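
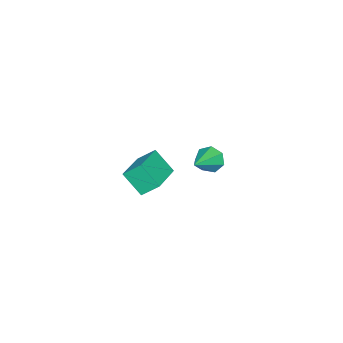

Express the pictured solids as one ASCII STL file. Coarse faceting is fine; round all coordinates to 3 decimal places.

solid 
facet normal -0.914 0.019 -0.405
outer loop
vertex -3.973 -1.782 -1.06
vertex -4.256 -2.203 -0.441
vertex -4.204 -1.409 -0.522
endloop
endfacet
facet normal 0.551 0.778 -0.303
outer loop
vertex -3.973 -1.782 -1.06
vertex -4.204 -1.409 -0.522
vertex -2.584 -2.237 0.301
endloop
endfacet
facet normal -0.914 0.018 -0.406
outer loop
vertex -4.204 -1.409 -0.522
vertex -4.256 -2.203 -0.441
vertex -4.474 -1.633 0.076
endloop
endfacet
facet normal 0.228 0.874 0.430
outer loop
vertex -4.204 -1.409 -0.522
vertex -4.474 -1.633 0.076
vertex -2.584 -2.237 0.301
endloop
endfacet
facet normal -0.914 0.018 -0.406
outer loop
vertex -4.474 -1.633 0.076
vertex -4.256 -2.203 -0.441
vertex -4.58 -2.287 0.285
endloop
endfacet
facet normal -0.015 0.307 0.952
outer loop
vertex -4.474 -1.633 0.076
vertex -4.58 -2.287 0.285
vertex -2.584 -2.237 0.301
endloop
endfacet
facet normal -0.914 0.019 -0.406
outer loop
vertex -4.58 -2.287 0.285
vertex -4.256 -2.203 -0.441
vertex -4.442 -2.877 -0.053
endloop
endfacet
facet normal 0.005 -0.496 0.868
outer loop
vertex -4.58 -2.287 0.285
vertex -4.442 -2.877 -0.053
vertex -2.584 -2.237 0.301
endloop
endfacet
facet normal -0.914 0.019 -0.405
outer loop
vertex -4.442 -2.877 -0.053
vertex -4.256 -2.203 -0.441
vertex -4.164 -2.96 -0.684
endloop
endfacet
facet normal 0.274 -0.930 0.243
outer loop
vertex -4.442 -2.877 -0.053
vertex -4.164 -2.96 -0.684
vertex -2.584 -2.237 0.301
endloop
endfacet
facet normal -0.914 0.019 -0.406
outer loop
vertex -4.164 -2.96 -0.684
vertex -4.256 -2.203 -0.441
vertex -3.955 -2.473 -1.132
endloop
endfacet
facet normal 0.589 -0.669 -0.453
outer loop
vertex -4.164 -2.96 -0.684
vertex -3.955 -2.473 -1.132
vertex -2.584 -2.237 0.301
endloop
endfacet
facet normal -0.914 0.018 -0.405
outer loop
vertex -3.955 -2.473 -1.132
vertex -4.256 -2.203 -0.441
vertex -3.973 -1.782 -1.06
endloop
endfacet
facet normal 0.712 0.091 -0.696
outer loop
vertex -3.955 -2.473 -1.132
vertex -3.973 -1.782 -1.06
vertex -2.584 -2.237 0.301
endloop
endfacet
facet normal -0.966 -0.144 -0.214
outer loop
vertex 1.199 -3.25 3.082
vertex 0.925 -2.468 3.791
vertex 1.285 -2.268 2.032
endloop
endfacet
facet normal 0.252 -0.717 -0.650
outer loop
vertex 3.255 -1.972 2.469
vertex 1.199 -3.25 3.082
vertex 1.285 -2.268 2.032
endloop
endfacet
facet normal -0.966 -0.145 -0.214
outer loop
vertex 1.285 -2.268 2.032
vertex 0.925 -2.468 3.791
vertex 1.01 -1.486 2.741
endloop
endfacet
facet normal 0.059 0.682 -0.729
outer loop
vertex 1.01 -1.486 2.741
vertex 3.255 -1.972 2.469
vertex 1.285 -2.268 2.032
endloop
endfacet
facet normal -0.059 -0.682 0.729
outer loop
vertex 1.199 -3.25 3.082
vertex 2.895 -2.172 4.228
vertex 0.925 -2.468 3.791
endloop
endfacet
facet normal 0.252 -0.717 -0.650
outer loop
vertex 3.17 -2.954 3.519
vertex 1.199 -3.25 3.082
vertex 3.255 -1.972 2.469
endloop
endfacet
facet normal -0.059 -0.682 0.729
outer loop
vertex 3.17 -2.954 3.519
vertex 2.895 -2.172 4.228
vertex 1.199 -3.25 3.082
endloop
endfacet
facet normal -0.252 0.717 0.650
outer loop
vertex 0.925 -2.468 3.791
vertex 2.895 -2.172 4.228
vertex 1.01 -1.486 2.741
endloop
endfacet
facet normal 0.059 0.682 -0.729
outer loop
vertex 2.981 -1.19 3.178
vertex 3.255 -1.972 2.469
vertex 1.01 -1.486 2.741
endloop
endfacet
facet normal -0.252 0.717 0.650
outer loop
vertex 1.01 -1.486 2.741
vertex 2.895 -2.172 4.228
vertex 2.981 -1.19 3.178
endloop
endfacet
facet normal 0.966 0.145 0.214
outer loop
vertex 2.981 -1.19 3.178
vertex 3.17 -2.954 3.519
vertex 3.255 -1.972 2.469
endloop
endfacet
facet normal 0.966 0.145 0.215
outer loop
vertex 2.895 -2.172 4.228
vertex 3.17 -2.954 3.519
vertex 2.981 -1.19 3.178
endloop
endfacet

endsolid


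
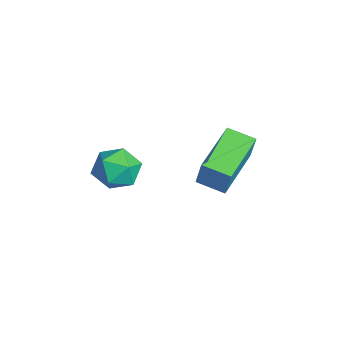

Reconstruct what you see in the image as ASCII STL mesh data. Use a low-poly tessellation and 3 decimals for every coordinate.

solid 
facet normal -0.535 -0.809 0.245
outer loop
vertex -1.554 -1.257 -1.364
vertex -2.967 -0.216 -1.012
vertex -1.864 -1.348 -2.342
endloop
endfacet
facet normal 0.790 -0.581 -0.196
outer loop
vertex -1.373 -0.604 -2.568
vertex -1.554 -1.257 -1.364
vertex -1.864 -1.348 -2.342
endloop
endfacet
facet normal -0.534 -0.809 0.246
outer loop
vertex -1.864 -1.348 -2.342
vertex -2.967 -0.216 -1.012
vertex -3.278 -0.308 -1.99
endloop
endfacet
facet normal -0.302 -0.089 -0.949
outer loop
vertex -3.278 -0.308 -1.99
vertex -1.373 -0.604 -2.568
vertex -1.864 -1.348 -2.342
endloop
endfacet
facet normal 0.302 0.089 0.949
outer loop
vertex -1.554 -1.257 -1.364
vertex -2.476 0.528 -1.238
vertex -2.967 -0.216 -1.012
endloop
endfacet
facet normal 0.790 -0.581 -0.196
outer loop
vertex -1.062 -0.512 -1.59
vertex -1.554 -1.257 -1.364
vertex -1.373 -0.604 -2.568
endloop
endfacet
facet normal 0.302 0.089 0.949
outer loop
vertex -1.062 -0.512 -1.59
vertex -2.476 0.528 -1.238
vertex -1.554 -1.257 -1.364
endloop
endfacet
facet normal -0.790 0.581 0.197
outer loop
vertex -2.967 -0.216 -1.012
vertex -2.476 0.528 -1.238
vertex -3.278 -0.308 -1.99
endloop
endfacet
facet normal -0.302 -0.089 -0.949
outer loop
vertex -2.786 0.437 -2.216
vertex -1.373 -0.604 -2.568
vertex -3.278 -0.308 -1.99
endloop
endfacet
facet normal -0.790 0.581 0.196
outer loop
vertex -3.278 -0.308 -1.99
vertex -2.476 0.528 -1.238
vertex -2.786 0.437 -2.216
endloop
endfacet
facet normal 0.534 0.809 -0.246
outer loop
vertex -2.786 0.437 -2.216
vertex -1.062 -0.512 -1.59
vertex -1.373 -0.604 -2.568
endloop
endfacet
facet normal 0.534 0.809 -0.245
outer loop
vertex -2.476 0.528 -1.238
vertex -1.062 -0.512 -1.59
vertex -2.786 0.437 -2.216
endloop
endfacet
facet normal -0.487 0.838 -0.247
outer loop
vertex -2.951 -3.038 -2.727
vertex -3.42 -3.126 -2.099
vertex -2.749 -2.717 -2.036
endloop
endfacet
facet normal 0.194 0.867 -0.459
outer loop
vertex -2.951 -3.038 -2.727
vertex -2.749 -2.717 -2.036
vertex -2.203 -3.074 -2.479
endloop
endfacet
facet normal 0.312 0.315 -0.896
outer loop
vertex -2.951 -3.038 -2.727
vertex -2.203 -3.074 -2.479
vertex -2.537 -3.704 -2.817
endloop
endfacet
facet normal -0.296 -0.055 -0.954
outer loop
vertex -2.951 -3.038 -2.727
vertex -2.537 -3.704 -2.817
vertex -3.289 -3.736 -2.582
endloop
endfacet
facet normal -0.790 0.268 -0.552
outer loop
vertex -2.951 -3.038 -2.727
vertex -3.289 -3.736 -2.582
vertex -3.42 -3.126 -2.099
endloop
endfacet
facet normal 0.608 0.785 0.117
outer loop
vertex -2.203 -3.074 -2.479
vertex -2.749 -2.717 -2.036
vertex -2.211 -3.184 -1.698
endloop
endfacet
facet normal -0.493 0.739 0.459
outer loop
vertex -2.749 -2.717 -2.036
vertex -3.42 -3.126 -2.099
vertex -2.963 -3.216 -1.463
endloop
endfacet
facet normal -0.983 -0.183 -0.036
outer loop
vertex -3.42 -3.126 -2.099
vertex -3.289 -3.736 -2.582
vertex -3.297 -3.846 -1.801
endloop
endfacet
facet normal -0.184 -0.706 -0.684
outer loop
vertex -3.289 -3.736 -2.582
vertex -2.537 -3.704 -2.817
vertex -2.751 -4.203 -2.244
endloop
endfacet
facet normal 0.800 -0.108 -0.590
outer loop
vertex -2.537 -3.704 -2.817
vertex -2.203 -3.074 -2.479
vertex -2.08 -3.794 -2.181
endloop
endfacet
facet normal 0.296 0.055 0.954
outer loop
vertex -2.549 -3.882 -1.553
vertex -2.211 -3.184 -1.698
vertex -2.963 -3.216 -1.463
endloop
endfacet
facet normal -0.312 -0.315 0.896
outer loop
vertex -2.549 -3.882 -1.553
vertex -2.963 -3.216 -1.463
vertex -3.297 -3.846 -1.801
endloop
endfacet
facet normal -0.194 -0.867 0.459
outer loop
vertex -2.549 -3.882 -1.553
vertex -3.297 -3.846 -1.801
vertex -2.751 -4.203 -2.244
endloop
endfacet
facet normal 0.487 -0.838 0.247
outer loop
vertex -2.549 -3.882 -1.553
vertex -2.751 -4.203 -2.244
vertex -2.08 -3.794 -2.181
endloop
endfacet
facet normal 0.790 -0.268 0.552
outer loop
vertex -2.549 -3.882 -1.553
vertex -2.08 -3.794 -2.181
vertex -2.211 -3.184 -1.698
endloop
endfacet
facet normal 0.184 0.706 0.684
outer loop
vertex -2.963 -3.216 -1.463
vertex -2.211 -3.184 -1.698
vertex -2.749 -2.717 -2.036
endloop
endfacet
facet normal -0.800 0.108 0.590
outer loop
vertex -3.297 -3.846 -1.801
vertex -2.963 -3.216 -1.463
vertex -3.42 -3.126 -2.099
endloop
endfacet
facet normal -0.608 -0.785 -0.117
outer loop
vertex -2.751 -4.203 -2.244
vertex -3.297 -3.846 -1.801
vertex -3.289 -3.736 -2.582
endloop
endfacet
facet normal 0.493 -0.739 -0.459
outer loop
vertex -2.08 -3.794 -2.181
vertex -2.751 -4.203 -2.244
vertex -2.537 -3.704 -2.817
endloop
endfacet
facet normal 0.983 0.183 0.036
outer loop
vertex -2.211 -3.184 -1.698
vertex -2.08 -3.794 -2.181
vertex -2.203 -3.074 -2.479
endloop
endfacet

endsolid


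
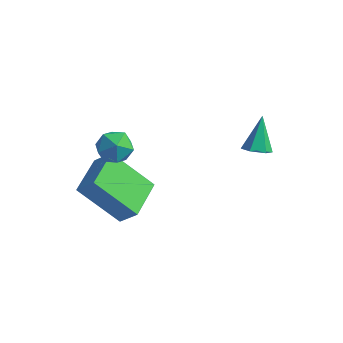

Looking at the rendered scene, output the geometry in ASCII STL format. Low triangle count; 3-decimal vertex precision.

solid 
facet normal -0.895 0.243 0.374
outer loop
vertex -2.838 -3.341 -0.698
vertex -2.56 -3.313 -0.051
vertex -2.572 -2.736 -0.455
endloop
endfacet
facet normal -0.825 0.482 -0.296
outer loop
vertex -2.838 -3.341 -0.698
vertex -2.572 -2.736 -0.455
vertex -2.448 -2.933 -1.12
endloop
endfacet
facet normal -0.693 -0.079 -0.717
outer loop
vertex -2.838 -3.341 -0.698
vertex -2.448 -2.933 -1.12
vertex -2.361 -3.632 -1.127
endloop
endfacet
facet normal -0.682 -0.664 -0.307
outer loop
vertex -2.838 -3.341 -0.698
vertex -2.361 -3.632 -1.127
vertex -2.43 -3.867 -0.466
endloop
endfacet
facet normal -0.806 -0.464 0.367
outer loop
vertex -2.838 -3.341 -0.698
vertex -2.43 -3.867 -0.466
vertex -2.56 -3.313 -0.051
endloop
endfacet
facet normal -0.256 0.913 -0.318
outer loop
vertex -2.448 -2.933 -1.12
vertex -2.572 -2.736 -0.455
vertex -1.93 -2.653 -0.734
endloop
endfacet
facet normal -0.370 0.528 0.765
outer loop
vertex -2.572 -2.736 -0.455
vertex -2.56 -3.313 -0.051
vertex -1.999 -2.888 -0.073
endloop
endfacet
facet normal -0.227 -0.617 0.753
outer loop
vertex -2.56 -3.313 -0.051
vertex -2.43 -3.867 -0.466
vertex -1.912 -3.587 -0.08
endloop
endfacet
facet normal -0.025 -0.941 -0.337
outer loop
vertex -2.43 -3.867 -0.466
vertex -2.361 -3.632 -1.127
vertex -1.788 -3.784 -0.745
endloop
endfacet
facet normal -0.043 0.005 -0.999
outer loop
vertex -2.361 -3.632 -1.127
vertex -2.448 -2.933 -1.12
vertex -1.8 -3.207 -1.149
endloop
endfacet
facet normal 0.682 0.664 0.307
outer loop
vertex -1.522 -3.179 -0.502
vertex -1.93 -2.653 -0.734
vertex -1.999 -2.888 -0.073
endloop
endfacet
facet normal 0.693 0.079 0.717
outer loop
vertex -1.522 -3.179 -0.502
vertex -1.999 -2.888 -0.073
vertex -1.912 -3.587 -0.08
endloop
endfacet
facet normal 0.825 -0.482 0.296
outer loop
vertex -1.522 -3.179 -0.502
vertex -1.912 -3.587 -0.08
vertex -1.788 -3.784 -0.745
endloop
endfacet
facet normal 0.895 -0.243 -0.374
outer loop
vertex -1.522 -3.179 -0.502
vertex -1.788 -3.784 -0.745
vertex -1.8 -3.207 -1.149
endloop
endfacet
facet normal 0.806 0.464 -0.367
outer loop
vertex -1.522 -3.179 -0.502
vertex -1.8 -3.207 -1.149
vertex -1.93 -2.653 -0.734
endloop
endfacet
facet normal 0.025 0.941 0.337
outer loop
vertex -1.999 -2.888 -0.073
vertex -1.93 -2.653 -0.734
vertex -2.572 -2.736 -0.455
endloop
endfacet
facet normal 0.043 -0.005 0.999
outer loop
vertex -1.912 -3.587 -0.08
vertex -1.999 -2.888 -0.073
vertex -2.56 -3.313 -0.051
endloop
endfacet
facet normal 0.256 -0.913 0.318
outer loop
vertex -1.788 -3.784 -0.745
vertex -1.912 -3.587 -0.08
vertex -2.43 -3.867 -0.466
endloop
endfacet
facet normal 0.370 -0.528 -0.765
outer loop
vertex -1.8 -3.207 -1.149
vertex -1.788 -3.784 -0.745
vertex -2.361 -3.632 -1.127
endloop
endfacet
facet normal 0.227 0.617 -0.753
outer loop
vertex -1.93 -2.653 -0.734
vertex -1.8 -3.207 -1.149
vertex -2.448 -2.933 -1.12
endloop
endfacet
facet normal -0.731 -0.144 0.667
outer loop
vertex -2.195 -4.602 -1.263
vertex -2.385 -3.128 -1.153
vertex -2.826 -4.631 -1.96
endloop
endfacet
facet normal 0.128 -0.989 -0.074
outer loop
vertex -1.415 -4.352 -3.247
vertex -2.195 -4.602 -1.263
vertex -2.826 -4.631 -1.96
endloop
endfacet
facet normal -0.731 -0.144 0.667
outer loop
vertex -2.826 -4.631 -1.96
vertex -2.385 -3.128 -1.153
vertex -3.015 -3.157 -1.85
endloop
endfacet
facet normal -0.670 -0.031 -0.741
outer loop
vertex -3.015 -3.157 -1.85
vertex -1.415 -4.352 -3.247
vertex -2.826 -4.631 -1.96
endloop
endfacet
facet normal 0.670 0.031 0.742
outer loop
vertex -2.195 -4.602 -1.263
vertex -0.974 -2.849 -2.44
vertex -2.385 -3.128 -1.153
endloop
endfacet
facet normal 0.128 -0.989 -0.074
outer loop
vertex -0.785 -4.323 -2.55
vertex -2.195 -4.602 -1.263
vertex -1.415 -4.352 -3.247
endloop
endfacet
facet normal 0.671 0.031 0.741
outer loop
vertex -0.785 -4.323 -2.55
vertex -0.974 -2.849 -2.44
vertex -2.195 -4.602 -1.263
endloop
endfacet
facet normal -0.128 0.989 0.074
outer loop
vertex -2.385 -3.128 -1.153
vertex -0.974 -2.849 -2.44
vertex -3.015 -3.157 -1.85
endloop
endfacet
facet normal -0.670 -0.031 -0.741
outer loop
vertex -1.605 -2.878 -3.137
vertex -1.415 -4.352 -3.247
vertex -3.015 -3.157 -1.85
endloop
endfacet
facet normal -0.128 0.989 0.074
outer loop
vertex -3.015 -3.157 -1.85
vertex -0.974 -2.849 -2.44
vertex -1.605 -2.878 -3.137
endloop
endfacet
facet normal 0.731 0.144 -0.667
outer loop
vertex -1.605 -2.878 -3.137
vertex -0.785 -4.323 -2.55
vertex -1.415 -4.352 -3.247
endloop
endfacet
facet normal 0.731 0.144 -0.667
outer loop
vertex -0.974 -2.849 -2.44
vertex -0.785 -4.323 -2.55
vertex -1.605 -2.878 -3.137
endloop
endfacet
facet normal 0.159 -0.607 -0.779
outer loop
vertex 2.294 -1.481 -0.366
vertex 1.884 -1.288 -0.6
vertex 2.342 -1.076 -0.672
endloop
endfacet
facet normal 0.881 0.215 0.422
outer loop
vertex 2.294 -1.481 -0.366
vertex 2.342 -1.076 -0.672
vertex 1.676 -0.492 0.42
endloop
endfacet
facet normal 0.158 -0.606 -0.779
outer loop
vertex 2.342 -1.076 -0.672
vertex 1.884 -1.288 -0.6
vertex 1.933 -0.882 -0.906
endloop
endfacet
facet normal 0.495 0.855 -0.156
outer loop
vertex 2.342 -1.076 -0.672
vertex 1.933 -0.882 -0.906
vertex 1.676 -0.492 0.42
endloop
endfacet
facet normal 0.158 -0.606 -0.779
outer loop
vertex 1.933 -0.882 -0.906
vertex 1.884 -1.288 -0.6
vertex 1.474 -1.094 -0.834
endloop
endfacet
facet normal -0.438 0.836 -0.331
outer loop
vertex 1.933 -0.882 -0.906
vertex 1.474 -1.094 -0.834
vertex 1.676 -0.492 0.42
endloop
endfacet
facet normal 0.157 -0.607 -0.779
outer loop
vertex 1.474 -1.094 -0.834
vertex 1.884 -1.288 -0.6
vertex 1.426 -1.499 -0.528
endloop
endfacet
facet normal -0.982 0.173 0.075
outer loop
vertex 1.474 -1.094 -0.834
vertex 1.426 -1.499 -0.528
vertex 1.676 -0.492 0.42
endloop
endfacet
facet normal 0.157 -0.607 -0.779
outer loop
vertex 1.426 -1.499 -0.528
vertex 1.884 -1.288 -0.6
vertex 1.835 -1.693 -0.294
endloop
endfacet
facet normal -0.596 -0.467 0.653
outer loop
vertex 1.426 -1.499 -0.528
vertex 1.835 -1.693 -0.294
vertex 1.676 -0.492 0.42
endloop
endfacet
facet normal 0.158 -0.607 -0.778
outer loop
vertex 1.835 -1.693 -0.294
vertex 1.884 -1.288 -0.6
vertex 2.294 -1.481 -0.366
endloop
endfacet
facet normal 0.337 -0.448 0.828
outer loop
vertex 1.835 -1.693 -0.294
vertex 2.294 -1.481 -0.366
vertex 1.676 -0.492 0.42
endloop
endfacet

endsolid


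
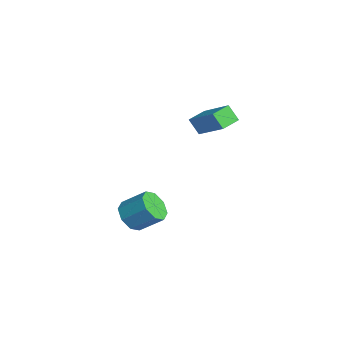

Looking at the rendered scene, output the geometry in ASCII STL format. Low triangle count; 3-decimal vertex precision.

solid 
facet normal -0.413 -0.668 -0.619
outer loop
vertex 3.54 -0.957 -3.255
vertex 2.922 -1.194 -2.587
vertex 2.939 -0.561 -3.281
endloop
endfacet
facet normal 0.365 0.502 -0.784
outer loop
vertex 3.54 -0.957 -3.255
vertex 2.939 -0.561 -3.281
vertex 4.176 0.072 -2.301
endloop
endfacet
facet normal 0.364 0.502 -0.784
outer loop
vertex 4.176 0.072 -2.301
vertex 2.939 -0.561 -3.281
vertex 3.575 0.467 -2.327
endloop
endfacet
facet normal 0.412 0.668 0.619
outer loop
vertex 4.176 0.072 -2.301
vertex 3.575 0.467 -2.327
vertex 3.558 -0.166 -1.633
endloop
endfacet
facet normal -0.413 -0.668 -0.619
outer loop
vertex 2.939 -0.561 -3.281
vertex 2.922 -1.194 -2.587
vertex 2.329 -0.536 -2.901
endloop
endfacet
facet normal -0.331 0.744 -0.581
outer loop
vertex 2.939 -0.561 -3.281
vertex 2.329 -0.536 -2.901
vertex 3.575 0.467 -2.327
endloop
endfacet
facet normal -0.331 0.744 -0.581
outer loop
vertex 3.575 0.467 -2.327
vertex 2.329 -0.536 -2.901
vertex 2.965 0.492 -1.947
endloop
endfacet
facet normal 0.413 0.668 0.619
outer loop
vertex 3.575 0.467 -2.327
vertex 2.965 0.492 -1.947
vertex 3.558 -0.166 -1.633
endloop
endfacet
facet normal -0.413 -0.668 -0.620
outer loop
vertex 2.329 -0.536 -2.901
vertex 2.922 -1.194 -2.587
vertex 2.066 -0.897 -2.337
endloop
endfacet
facet normal -0.834 0.550 -0.037
outer loop
vertex 2.329 -0.536 -2.901
vertex 2.066 -0.897 -2.337
vertex 2.965 0.492 -1.947
endloop
endfacet
facet normal -0.834 0.550 -0.038
outer loop
vertex 2.965 0.492 -1.947
vertex 2.066 -0.897 -2.337
vertex 2.702 0.132 -1.383
endloop
endfacet
facet normal 0.413 0.668 0.619
outer loop
vertex 2.965 0.492 -1.947
vertex 2.702 0.132 -1.383
vertex 3.558 -0.166 -1.633
endloop
endfacet
facet normal -0.413 -0.668 -0.620
outer loop
vertex 2.066 -0.897 -2.337
vertex 2.922 -1.194 -2.587
vertex 2.304 -1.432 -1.919
endloop
endfacet
facet normal -0.849 0.035 0.528
outer loop
vertex 2.066 -0.897 -2.337
vertex 2.304 -1.432 -1.919
vertex 2.702 0.132 -1.383
endloop
endfacet
facet normal -0.849 0.035 0.528
outer loop
vertex 2.702 0.132 -1.383
vertex 2.304 -1.432 -1.919
vertex 2.94 -0.403 -0.965
endloop
endfacet
facet normal 0.413 0.668 0.619
outer loop
vertex 2.702 0.132 -1.383
vertex 2.94 -0.403 -0.965
vertex 3.558 -0.166 -1.633
endloop
endfacet
facet normal -0.412 -0.668 -0.619
outer loop
vertex 2.304 -1.432 -1.919
vertex 2.922 -1.194 -2.587
vertex 2.905 -1.827 -1.893
endloop
endfacet
facet normal -0.364 -0.502 0.784
outer loop
vertex 2.304 -1.432 -1.919
vertex 2.905 -1.827 -1.893
vertex 2.94 -0.403 -0.965
endloop
endfacet
facet normal -0.365 -0.502 0.784
outer loop
vertex 2.94 -0.403 -0.965
vertex 2.905 -1.827 -1.893
vertex 3.541 -0.799 -0.939
endloop
endfacet
facet normal 0.413 0.668 0.619
outer loop
vertex 2.94 -0.403 -0.965
vertex 3.541 -0.799 -0.939
vertex 3.558 -0.166 -1.633
endloop
endfacet
facet normal -0.413 -0.668 -0.619
outer loop
vertex 2.905 -1.827 -1.893
vertex 2.922 -1.194 -2.587
vertex 3.515 -1.852 -2.273
endloop
endfacet
facet normal 0.331 -0.744 0.581
outer loop
vertex 2.905 -1.827 -1.893
vertex 3.515 -1.852 -2.273
vertex 3.541 -0.799 -0.939
endloop
endfacet
facet normal 0.331 -0.744 0.581
outer loop
vertex 3.541 -0.799 -0.939
vertex 3.515 -1.852 -2.273
vertex 4.151 -0.824 -1.319
endloop
endfacet
facet normal 0.413 0.668 0.619
outer loop
vertex 3.541 -0.799 -0.939
vertex 4.151 -0.824 -1.319
vertex 3.558 -0.166 -1.633
endloop
endfacet
facet normal -0.413 -0.668 -0.619
outer loop
vertex 3.515 -1.852 -2.273
vertex 2.922 -1.194 -2.587
vertex 3.778 -1.492 -2.837
endloop
endfacet
facet normal 0.834 -0.551 0.037
outer loop
vertex 3.515 -1.852 -2.273
vertex 3.778 -1.492 -2.837
vertex 4.151 -0.824 -1.319
endloop
endfacet
facet normal 0.834 -0.550 0.037
outer loop
vertex 4.151 -0.824 -1.319
vertex 3.778 -1.492 -2.837
vertex 4.414 -0.463 -1.883
endloop
endfacet
facet normal 0.413 0.668 0.620
outer loop
vertex 4.151 -0.824 -1.319
vertex 4.414 -0.463 -1.883
vertex 3.558 -0.166 -1.633
endloop
endfacet
facet normal -0.413 -0.668 -0.619
outer loop
vertex 3.778 -1.492 -2.837
vertex 2.922 -1.194 -2.587
vertex 3.54 -0.957 -3.255
endloop
endfacet
facet normal 0.849 -0.035 -0.528
outer loop
vertex 3.778 -1.492 -2.837
vertex 3.54 -0.957 -3.255
vertex 4.414 -0.463 -1.883
endloop
endfacet
facet normal 0.849 -0.035 -0.528
outer loop
vertex 4.414 -0.463 -1.883
vertex 3.54 -0.957 -3.255
vertex 4.176 0.072 -2.301
endloop
endfacet
facet normal 0.413 0.668 0.620
outer loop
vertex 4.414 -0.463 -1.883
vertex 4.176 0.072 -2.301
vertex 3.558 -0.166 -1.633
endloop
endfacet
facet normal -0.769 -0.268 -0.580
outer loop
vertex 2.482 1.957 3.353
vertex 2.041 2.922 3.492
vertex 2.97 2.297 2.549
endloop
endfacet
facet normal 0.413 -0.902 -0.131
outer loop
vertex 4.639 2.878 3.808
vertex 2.482 1.957 3.353
vertex 2.97 2.297 2.549
endloop
endfacet
facet normal -0.769 -0.268 -0.580
outer loop
vertex 2.97 2.297 2.549
vertex 2.041 2.922 3.492
vertex 2.529 3.262 2.688
endloop
endfacet
facet normal 0.488 0.339 -0.804
outer loop
vertex 2.529 3.262 2.688
vertex 4.639 2.878 3.808
vertex 2.97 2.297 2.549
endloop
endfacet
facet normal -0.488 -0.339 0.804
outer loop
vertex 2.482 1.957 3.353
vertex 3.71 3.503 4.751
vertex 2.041 2.922 3.492
endloop
endfacet
facet normal 0.413 -0.902 -0.131
outer loop
vertex 4.151 2.538 4.612
vertex 2.482 1.957 3.353
vertex 4.639 2.878 3.808
endloop
endfacet
facet normal -0.488 -0.339 0.804
outer loop
vertex 4.151 2.538 4.612
vertex 3.71 3.503 4.751
vertex 2.482 1.957 3.353
endloop
endfacet
facet normal -0.413 0.902 0.131
outer loop
vertex 2.041 2.922 3.492
vertex 3.71 3.503 4.751
vertex 2.529 3.262 2.688
endloop
endfacet
facet normal 0.488 0.339 -0.804
outer loop
vertex 4.198 3.843 3.947
vertex 4.639 2.878 3.808
vertex 2.529 3.262 2.688
endloop
endfacet
facet normal -0.413 0.902 0.131
outer loop
vertex 2.529 3.262 2.688
vertex 3.71 3.503 4.751
vertex 4.198 3.843 3.947
endloop
endfacet
facet normal 0.769 0.268 0.580
outer loop
vertex 4.198 3.843 3.947
vertex 4.151 2.538 4.612
vertex 4.639 2.878 3.808
endloop
endfacet
facet normal 0.769 0.268 0.580
outer loop
vertex 3.71 3.503 4.751
vertex 4.151 2.538 4.612
vertex 4.198 3.843 3.947
endloop
endfacet

endsolid


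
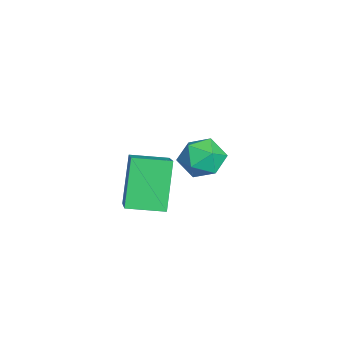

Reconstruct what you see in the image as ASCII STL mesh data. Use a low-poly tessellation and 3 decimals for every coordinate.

solid 
facet normal -0.562 0.741 0.367
outer loop
vertex -2.507 4.325 -3.454
vertex -3.2 3.873 -3.603
vertex -2.805 3.806 -2.863
endloop
endfacet
facet normal 0.080 0.729 0.680
outer loop
vertex -2.507 4.325 -3.454
vertex -2.805 3.806 -2.863
vertex -1.977 3.849 -3.006
endloop
endfacet
facet normal 0.574 0.801 0.172
outer loop
vertex -2.507 4.325 -3.454
vertex -1.977 3.849 -3.006
vertex -1.861 3.943 -3.833
endloop
endfacet
facet normal 0.239 0.857 -0.456
outer loop
vertex -2.507 4.325 -3.454
vertex -1.861 3.943 -3.833
vertex -2.616 3.957 -4.202
endloop
endfacet
facet normal -0.463 0.820 -0.336
outer loop
vertex -2.507 4.325 -3.454
vertex -2.616 3.957 -4.202
vertex -3.2 3.873 -3.603
endloop
endfacet
facet normal 0.165 0.087 0.982
outer loop
vertex -1.977 3.849 -3.006
vertex -2.805 3.806 -2.863
vertex -2.344 3.103 -2.878
endloop
endfacet
facet normal -0.873 0.107 0.476
outer loop
vertex -2.805 3.806 -2.863
vertex -3.2 3.873 -3.603
vertex -3.099 3.117 -3.247
endloop
endfacet
facet normal -0.712 0.237 -0.661
outer loop
vertex -3.2 3.873 -3.603
vertex -2.616 3.957 -4.202
vertex -2.983 3.211 -4.074
endloop
endfacet
facet normal 0.424 0.296 -0.856
outer loop
vertex -2.616 3.957 -4.202
vertex -1.861 3.943 -3.833
vertex -2.155 3.254 -4.217
endloop
endfacet
facet normal 0.966 0.204 0.159
outer loop
vertex -1.861 3.943 -3.833
vertex -1.977 3.849 -3.006
vertex -1.76 3.187 -3.477
endloop
endfacet
facet normal -0.239 -0.857 0.456
outer loop
vertex -2.453 2.735 -3.626
vertex -2.344 3.103 -2.878
vertex -3.099 3.117 -3.247
endloop
endfacet
facet normal -0.574 -0.801 -0.172
outer loop
vertex -2.453 2.735 -3.626
vertex -3.099 3.117 -3.247
vertex -2.983 3.211 -4.074
endloop
endfacet
facet normal -0.080 -0.729 -0.680
outer loop
vertex -2.453 2.735 -3.626
vertex -2.983 3.211 -4.074
vertex -2.155 3.254 -4.217
endloop
endfacet
facet normal 0.562 -0.741 -0.367
outer loop
vertex -2.453 2.735 -3.626
vertex -2.155 3.254 -4.217
vertex -1.76 3.187 -3.477
endloop
endfacet
facet normal 0.463 -0.820 0.336
outer loop
vertex -2.453 2.735 -3.626
vertex -1.76 3.187 -3.477
vertex -2.344 3.103 -2.878
endloop
endfacet
facet normal -0.424 -0.296 0.856
outer loop
vertex -3.099 3.117 -3.247
vertex -2.344 3.103 -2.878
vertex -2.805 3.806 -2.863
endloop
endfacet
facet normal -0.966 -0.204 -0.159
outer loop
vertex -2.983 3.211 -4.074
vertex -3.099 3.117 -3.247
vertex -3.2 3.873 -3.603
endloop
endfacet
facet normal -0.165 -0.087 -0.982
outer loop
vertex -2.155 3.254 -4.217
vertex -2.983 3.211 -4.074
vertex -2.616 3.957 -4.202
endloop
endfacet
facet normal 0.873 -0.107 -0.476
outer loop
vertex -1.76 3.187 -3.477
vertex -2.155 3.254 -4.217
vertex -1.861 3.943 -3.833
endloop
endfacet
facet normal 0.712 -0.237 0.661
outer loop
vertex -2.344 3.103 -2.878
vertex -1.76 3.187 -3.477
vertex -1.977 3.849 -3.006
endloop
endfacet
facet normal -0.513 0.101 0.852
outer loop
vertex 0.885 1.436 -1.28
vertex 0.887 2.647 -1.423
vertex -0.857 1.316 -2.315
endloop
endfacet
facet normal -0.001 -0.993 0.117
outer loop
vertex 0.073 1.133 -3.857
vertex 0.885 1.436 -1.28
vertex -0.857 1.316 -2.315
endloop
endfacet
facet normal -0.513 0.101 0.852
outer loop
vertex -0.857 1.316 -2.315
vertex 0.887 2.647 -1.423
vertex -0.855 2.528 -2.458
endloop
endfacet
facet normal -0.858 -0.059 -0.510
outer loop
vertex -0.855 2.528 -2.458
vertex 0.073 1.133 -3.857
vertex -0.857 1.316 -2.315
endloop
endfacet
facet normal 0.858 0.059 0.510
outer loop
vertex 0.885 1.436 -1.28
vertex 1.817 2.464 -2.965
vertex 0.887 2.647 -1.423
endloop
endfacet
facet normal -0.002 -0.993 0.117
outer loop
vertex 1.815 1.252 -2.822
vertex 0.885 1.436 -1.28
vertex 0.073 1.133 -3.857
endloop
endfacet
facet normal 0.858 0.059 0.510
outer loop
vertex 1.815 1.252 -2.822
vertex 1.817 2.464 -2.965
vertex 0.885 1.436 -1.28
endloop
endfacet
facet normal 0.002 0.993 -0.117
outer loop
vertex 0.887 2.647 -1.423
vertex 1.817 2.464 -2.965
vertex -0.855 2.528 -2.458
endloop
endfacet
facet normal -0.858 -0.059 -0.510
outer loop
vertex 0.075 2.344 -4.0
vertex 0.073 1.133 -3.857
vertex -0.855 2.528 -2.458
endloop
endfacet
facet normal 0.001 0.993 -0.118
outer loop
vertex -0.855 2.528 -2.458
vertex 1.817 2.464 -2.965
vertex 0.075 2.344 -4.0
endloop
endfacet
facet normal 0.513 -0.101 -0.852
outer loop
vertex 0.075 2.344 -4.0
vertex 1.815 1.252 -2.822
vertex 0.073 1.133 -3.857
endloop
endfacet
facet normal 0.513 -0.101 -0.852
outer loop
vertex 1.817 2.464 -2.965
vertex 1.815 1.252 -2.822
vertex 0.075 2.344 -4.0
endloop
endfacet

endsolid


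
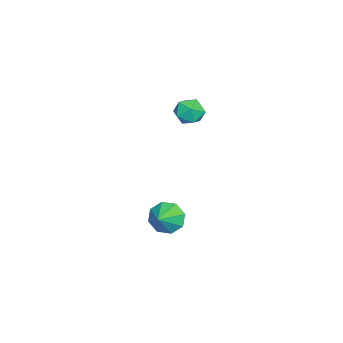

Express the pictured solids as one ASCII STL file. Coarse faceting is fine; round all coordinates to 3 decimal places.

solid 
facet normal -0.879 0.086 -0.470
outer loop
vertex 1.216 1.358 -3.52
vertex 0.821 1.724 -2.714
vertex 1.271 2.098 -3.487
endloop
endfacet
facet normal 0.895 -0.047 -0.443
outer loop
vertex 1.216 1.358 -3.52
vertex 1.271 2.098 -3.487
vertex 1.919 1.616 -2.126
endloop
endfacet
facet normal -0.879 0.086 -0.470
outer loop
vertex 1.271 2.098 -3.487
vertex 0.821 1.724 -2.714
vertex 1.062 2.618 -3.001
endloop
endfacet
facet normal 0.825 0.525 -0.207
outer loop
vertex 1.271 2.098 -3.487
vertex 1.062 2.618 -3.001
vertex 1.919 1.616 -2.126
endloop
endfacet
facet normal -0.879 0.086 -0.469
outer loop
vertex 1.062 2.618 -3.001
vertex 0.821 1.724 -2.714
vertex 0.712 2.615 -2.346
endloop
endfacet
facet normal 0.572 0.760 0.309
outer loop
vertex 1.062 2.618 -3.001
vertex 0.712 2.615 -2.346
vertex 1.919 1.616 -2.126
endloop
endfacet
facet normal -0.879 0.086 -0.469
outer loop
vertex 0.712 2.615 -2.346
vertex 0.821 1.724 -2.714
vertex 0.426 2.09 -1.907
endloop
endfacet
facet normal 0.283 0.520 0.806
outer loop
vertex 0.712 2.615 -2.346
vertex 0.426 2.09 -1.907
vertex 1.919 1.616 -2.126
endloop
endfacet
facet normal -0.879 0.086 -0.469
outer loop
vertex 0.426 2.09 -1.907
vertex 0.821 1.724 -2.714
vertex 0.371 1.35 -1.94
endloop
endfacet
facet normal 0.128 -0.054 0.990
outer loop
vertex 0.426 2.09 -1.907
vertex 0.371 1.35 -1.94
vertex 1.919 1.616 -2.126
endloop
endfacet
facet normal -0.879 0.087 -0.469
outer loop
vertex 0.371 1.35 -1.94
vertex 0.821 1.724 -2.714
vertex 0.579 0.829 -2.426
endloop
endfacet
facet normal 0.198 -0.625 0.755
outer loop
vertex 0.371 1.35 -1.94
vertex 0.579 0.829 -2.426
vertex 1.919 1.616 -2.126
endloop
endfacet
facet normal -0.878 0.086 -0.470
outer loop
vertex 0.579 0.829 -2.426
vertex 0.821 1.724 -2.714
vertex 0.93 0.833 -3.081
endloop
endfacet
facet normal 0.452 -0.860 0.237
outer loop
vertex 0.579 0.829 -2.426
vertex 0.93 0.833 -3.081
vertex 1.919 1.616 -2.126
endloop
endfacet
facet normal -0.879 0.086 -0.470
outer loop
vertex 0.93 0.833 -3.081
vertex 0.821 1.724 -2.714
vertex 1.216 1.358 -3.52
endloop
endfacet
facet normal 0.741 -0.620 -0.259
outer loop
vertex 0.93 0.833 -3.081
vertex 1.216 1.358 -3.52
vertex 1.919 1.616 -2.126
endloop
endfacet
facet normal 0.230 0.025 0.973
outer loop
vertex -1.317 2.61 4.524
vertex -0.909 1.843 4.447
vertex -0.468 2.586 4.324
endloop
endfacet
facet normal 0.186 0.684 0.705
outer loop
vertex -1.317 2.61 4.524
vertex -0.468 2.586 4.324
vertex -0.996 3.149 3.917
endloop
endfacet
facet normal -0.469 0.769 0.435
outer loop
vertex -1.317 2.61 4.524
vertex -0.996 3.149 3.917
vertex -1.764 2.754 3.788
endloop
endfacet
facet normal -0.829 0.162 0.535
outer loop
vertex -1.317 2.61 4.524
vertex -1.764 2.754 3.788
vertex -1.71 1.947 4.116
endloop
endfacet
facet normal -0.397 -0.298 0.868
outer loop
vertex -1.317 2.61 4.524
vertex -1.71 1.947 4.116
vertex -0.909 1.843 4.447
endloop
endfacet
facet normal 0.655 0.736 0.168
outer loop
vertex -0.996 3.149 3.917
vertex -0.468 2.586 4.324
vertex -0.39 2.713 3.464
endloop
endfacet
facet normal 0.726 -0.331 0.603
outer loop
vertex -0.468 2.586 4.324
vertex -0.909 1.843 4.447
vertex -0.336 1.906 3.792
endloop
endfacet
facet normal -0.290 -0.853 0.433
outer loop
vertex -0.909 1.843 4.447
vertex -1.71 1.947 4.116
vertex -1.104 1.511 3.663
endloop
endfacet
facet normal -0.988 -0.109 -0.106
outer loop
vertex -1.71 1.947 4.116
vertex -1.764 2.754 3.788
vertex -1.632 2.074 3.256
endloop
endfacet
facet normal -0.404 0.874 -0.270
outer loop
vertex -1.764 2.754 3.788
vertex -0.996 3.149 3.917
vertex -1.191 2.817 3.133
endloop
endfacet
facet normal 0.829 -0.162 -0.535
outer loop
vertex -0.783 2.05 3.056
vertex -0.39 2.713 3.464
vertex -0.336 1.906 3.792
endloop
endfacet
facet normal 0.469 -0.769 -0.435
outer loop
vertex -0.783 2.05 3.056
vertex -0.336 1.906 3.792
vertex -1.104 1.511 3.663
endloop
endfacet
facet normal -0.186 -0.684 -0.705
outer loop
vertex -0.783 2.05 3.056
vertex -1.104 1.511 3.663
vertex -1.632 2.074 3.256
endloop
endfacet
facet normal -0.230 -0.025 -0.973
outer loop
vertex -0.783 2.05 3.056
vertex -1.632 2.074 3.256
vertex -1.191 2.817 3.133
endloop
endfacet
facet normal 0.397 0.298 -0.868
outer loop
vertex -0.783 2.05 3.056
vertex -1.191 2.817 3.133
vertex -0.39 2.713 3.464
endloop
endfacet
facet normal 0.988 0.109 0.106
outer loop
vertex -0.336 1.906 3.792
vertex -0.39 2.713 3.464
vertex -0.468 2.586 4.324
endloop
endfacet
facet normal 0.404 -0.874 0.270
outer loop
vertex -1.104 1.511 3.663
vertex -0.336 1.906 3.792
vertex -0.909 1.843 4.447
endloop
endfacet
facet normal -0.655 -0.736 -0.168
outer loop
vertex -1.632 2.074 3.256
vertex -1.104 1.511 3.663
vertex -1.71 1.947 4.116
endloop
endfacet
facet normal -0.726 0.331 -0.603
outer loop
vertex -1.191 2.817 3.133
vertex -1.632 2.074 3.256
vertex -1.764 2.754 3.788
endloop
endfacet
facet normal 0.290 0.853 -0.433
outer loop
vertex -0.39 2.713 3.464
vertex -1.191 2.817 3.133
vertex -0.996 3.149 3.917
endloop
endfacet

endsolid


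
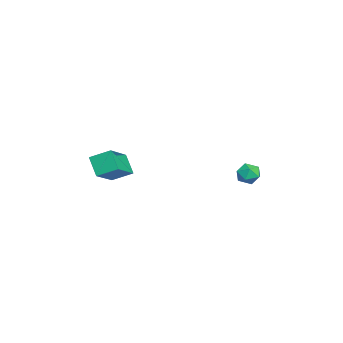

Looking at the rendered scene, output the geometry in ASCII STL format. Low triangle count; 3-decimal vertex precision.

solid 
facet normal 0.044 0.246 0.968
outer loop
vertex -0.82 3.857 2.426
vertex -0.946 3.124 2.618
vertex -0.228 3.378 2.521
endloop
endfacet
facet normal 0.456 0.678 0.577
outer loop
vertex -0.82 3.857 2.426
vertex -0.228 3.378 2.521
vertex -0.229 3.876 1.937
endloop
endfacet
facet normal 0.042 0.995 0.089
outer loop
vertex -0.82 3.857 2.426
vertex -0.229 3.876 1.937
vertex -0.948 3.93 1.673
endloop
endfacet
facet normal -0.626 0.759 0.180
outer loop
vertex -0.82 3.857 2.426
vertex -0.948 3.93 1.673
vertex -1.391 3.465 2.094
endloop
endfacet
facet normal -0.624 0.297 0.723
outer loop
vertex -0.82 3.857 2.426
vertex -1.391 3.465 2.094
vertex -0.946 3.124 2.618
endloop
endfacet
facet normal 0.933 0.275 0.233
outer loop
vertex -0.229 3.876 1.937
vertex -0.228 3.378 2.521
vertex 0.011 3.155 1.826
endloop
endfacet
facet normal 0.267 -0.424 0.866
outer loop
vertex -0.228 3.378 2.521
vertex -0.946 3.124 2.618
vertex -0.432 2.69 2.247
endloop
endfacet
facet normal -0.814 -0.343 0.468
outer loop
vertex -0.946 3.124 2.618
vertex -1.391 3.465 2.094
vertex -1.151 2.744 1.983
endloop
endfacet
facet normal -0.816 0.406 -0.411
outer loop
vertex -1.391 3.465 2.094
vertex -0.948 3.93 1.673
vertex -1.152 3.242 1.399
endloop
endfacet
facet normal 0.264 0.788 -0.557
outer loop
vertex -0.948 3.93 1.673
vertex -0.229 3.876 1.937
vertex -0.434 3.496 1.302
endloop
endfacet
facet normal 0.626 -0.759 -0.180
outer loop
vertex -0.56 2.763 1.494
vertex 0.011 3.155 1.826
vertex -0.432 2.69 2.247
endloop
endfacet
facet normal -0.042 -0.995 -0.089
outer loop
vertex -0.56 2.763 1.494
vertex -0.432 2.69 2.247
vertex -1.151 2.744 1.983
endloop
endfacet
facet normal -0.456 -0.678 -0.577
outer loop
vertex -0.56 2.763 1.494
vertex -1.151 2.744 1.983
vertex -1.152 3.242 1.399
endloop
endfacet
facet normal -0.044 -0.246 -0.968
outer loop
vertex -0.56 2.763 1.494
vertex -1.152 3.242 1.399
vertex -0.434 3.496 1.302
endloop
endfacet
facet normal 0.624 -0.297 -0.723
outer loop
vertex -0.56 2.763 1.494
vertex -0.434 3.496 1.302
vertex 0.011 3.155 1.826
endloop
endfacet
facet normal 0.816 -0.406 0.411
outer loop
vertex -0.432 2.69 2.247
vertex 0.011 3.155 1.826
vertex -0.228 3.378 2.521
endloop
endfacet
facet normal -0.264 -0.788 0.557
outer loop
vertex -1.151 2.744 1.983
vertex -0.432 2.69 2.247
vertex -0.946 3.124 2.618
endloop
endfacet
facet normal -0.933 -0.275 -0.233
outer loop
vertex -1.152 3.242 1.399
vertex -1.151 2.744 1.983
vertex -1.391 3.465 2.094
endloop
endfacet
facet normal -0.267 0.424 -0.866
outer loop
vertex -0.434 3.496 1.302
vertex -1.152 3.242 1.399
vertex -0.948 3.93 1.673
endloop
endfacet
facet normal 0.814 0.343 -0.468
outer loop
vertex 0.011 3.155 1.826
vertex -0.434 3.496 1.302
vertex -0.229 3.876 1.937
endloop
endfacet
facet normal -0.570 -0.332 0.752
outer loop
vertex 2.865 -3.702 5.033
vertex 1.111 -3.07 3.982
vertex 2.791 -4.831 4.478
endloop
endfacet
facet normal 0.820 -0.295 0.491
outer loop
vertex 3.549 -4.39 3.478
vertex 2.865 -3.702 5.033
vertex 2.791 -4.831 4.478
endloop
endfacet
facet normal -0.570 -0.332 0.752
outer loop
vertex 2.791 -4.831 4.478
vertex 1.111 -3.07 3.982
vertex 1.037 -4.199 3.428
endloop
endfacet
facet normal -0.059 -0.896 -0.440
outer loop
vertex 1.037 -4.199 3.428
vertex 3.549 -4.39 3.478
vertex 2.791 -4.831 4.478
endloop
endfacet
facet normal 0.059 0.896 0.440
outer loop
vertex 2.865 -3.702 5.033
vertex 1.869 -2.629 2.982
vertex 1.111 -3.07 3.982
endloop
endfacet
facet normal 0.820 -0.295 0.491
outer loop
vertex 3.623 -3.261 4.032
vertex 2.865 -3.702 5.033
vertex 3.549 -4.39 3.478
endloop
endfacet
facet normal 0.060 0.896 0.440
outer loop
vertex 3.623 -3.261 4.032
vertex 1.869 -2.629 2.982
vertex 2.865 -3.702 5.033
endloop
endfacet
facet normal -0.820 0.295 -0.491
outer loop
vertex 1.111 -3.07 3.982
vertex 1.869 -2.629 2.982
vertex 1.037 -4.199 3.428
endloop
endfacet
facet normal -0.059 -0.896 -0.440
outer loop
vertex 1.795 -3.758 2.427
vertex 3.549 -4.39 3.478
vertex 1.037 -4.199 3.428
endloop
endfacet
facet normal -0.820 0.295 -0.491
outer loop
vertex 1.037 -4.199 3.428
vertex 1.869 -2.629 2.982
vertex 1.795 -3.758 2.427
endloop
endfacet
facet normal 0.570 0.332 -0.752
outer loop
vertex 1.795 -3.758 2.427
vertex 3.623 -3.261 4.032
vertex 3.549 -4.39 3.478
endloop
endfacet
facet normal 0.570 0.332 -0.752
outer loop
vertex 1.869 -2.629 2.982
vertex 3.623 -3.261 4.032
vertex 1.795 -3.758 2.427
endloop
endfacet

endsolid


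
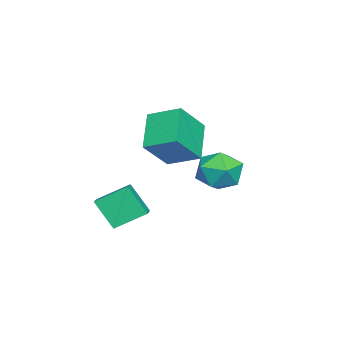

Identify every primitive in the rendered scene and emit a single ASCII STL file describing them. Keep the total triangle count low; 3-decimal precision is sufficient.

solid 
facet normal -0.989 0.077 -0.125
outer loop
vertex -1.628 0.027 -2.907
vertex -1.717 -1.008 -2.844
vertex -1.78 -0.427 -1.983
endloop
endfacet
facet normal -0.728 0.655 0.202
outer loop
vertex -1.628 0.027 -2.907
vertex -1.78 -0.427 -1.983
vertex -1.1 0.356 -2.072
endloop
endfacet
facet normal -0.235 0.946 -0.224
outer loop
vertex -1.628 0.027 -2.907
vertex -1.1 0.356 -2.072
vertex -0.617 0.259 -2.989
endloop
endfacet
facet normal -0.192 0.548 -0.815
outer loop
vertex -1.628 0.027 -2.907
vertex -0.617 0.259 -2.989
vertex -0.998 -0.584 -3.466
endloop
endfacet
facet normal -0.658 0.011 -0.753
outer loop
vertex -1.628 0.027 -2.907
vertex -0.998 -0.584 -3.466
vertex -1.717 -1.008 -2.844
endloop
endfacet
facet normal -0.403 0.441 0.802
outer loop
vertex -1.1 0.356 -2.072
vertex -1.78 -0.427 -1.983
vertex -0.862 -0.476 -1.494
endloop
endfacet
facet normal -0.826 -0.494 0.273
outer loop
vertex -1.78 -0.427 -1.983
vertex -1.717 -1.008 -2.844
vertex -1.243 -1.319 -1.971
endloop
endfacet
facet normal -0.290 -0.601 -0.745
outer loop
vertex -1.717 -1.008 -2.844
vertex -0.998 -0.584 -3.466
vertex -0.76 -1.416 -2.888
endloop
endfacet
facet normal 0.464 0.268 -0.844
outer loop
vertex -0.998 -0.584 -3.466
vertex -0.617 0.259 -2.989
vertex -0.08 -0.633 -2.977
endloop
endfacet
facet normal 0.394 0.912 0.111
outer loop
vertex -0.617 0.259 -2.989
vertex -1.1 0.356 -2.072
vertex -0.143 -0.052 -2.116
endloop
endfacet
facet normal 0.192 -0.548 0.815
outer loop
vertex -0.232 -1.087 -2.053
vertex -0.862 -0.476 -1.494
vertex -1.243 -1.319 -1.971
endloop
endfacet
facet normal 0.235 -0.946 0.224
outer loop
vertex -0.232 -1.087 -2.053
vertex -1.243 -1.319 -1.971
vertex -0.76 -1.416 -2.888
endloop
endfacet
facet normal 0.728 -0.655 -0.202
outer loop
vertex -0.232 -1.087 -2.053
vertex -0.76 -1.416 -2.888
vertex -0.08 -0.633 -2.977
endloop
endfacet
facet normal 0.989 -0.077 0.125
outer loop
vertex -0.232 -1.087 -2.053
vertex -0.08 -0.633 -2.977
vertex -0.143 -0.052 -2.116
endloop
endfacet
facet normal 0.658 -0.011 0.753
outer loop
vertex -0.232 -1.087 -2.053
vertex -0.143 -0.052 -2.116
vertex -0.862 -0.476 -1.494
endloop
endfacet
facet normal -0.464 -0.268 0.844
outer loop
vertex -1.243 -1.319 -1.971
vertex -0.862 -0.476 -1.494
vertex -1.78 -0.427 -1.983
endloop
endfacet
facet normal -0.394 -0.912 -0.111
outer loop
vertex -0.76 -1.416 -2.888
vertex -1.243 -1.319 -1.971
vertex -1.717 -1.008 -2.844
endloop
endfacet
facet normal 0.403 -0.441 -0.802
outer loop
vertex -0.08 -0.633 -2.977
vertex -0.76 -1.416 -2.888
vertex -0.998 -0.584 -3.466
endloop
endfacet
facet normal 0.826 0.494 -0.273
outer loop
vertex -0.143 -0.052 -2.116
vertex -0.08 -0.633 -2.977
vertex -0.617 0.259 -2.989
endloop
endfacet
facet normal 0.290 0.601 0.745
outer loop
vertex -0.862 -0.476 -1.494
vertex -0.143 -0.052 -2.116
vertex -1.1 0.356 -2.072
endloop
endfacet
facet normal -0.935 -0.193 -0.299
outer loop
vertex 0.542 -3.573 -2.921
vertex 0.757 -2.763 -4.116
vertex 1.008 -4.738 -3.627
endloop
endfacet
facet normal -0.147 -0.555 0.819
outer loop
vertex 2.083 -4.517 -3.284
vertex 0.542 -3.573 -2.921
vertex 1.008 -4.738 -3.627
endloop
endfacet
facet normal -0.935 -0.193 -0.299
outer loop
vertex 1.008 -4.738 -3.627
vertex 0.757 -2.763 -4.116
vertex 1.223 -3.928 -4.822
endloop
endfacet
facet normal 0.323 -0.809 -0.491
outer loop
vertex 1.223 -3.928 -4.822
vertex 2.083 -4.517 -3.284
vertex 1.008 -4.738 -3.627
endloop
endfacet
facet normal -0.323 0.809 0.491
outer loop
vertex 0.542 -3.573 -2.921
vertex 1.832 -2.542 -3.773
vertex 0.757 -2.763 -4.116
endloop
endfacet
facet normal -0.147 -0.555 0.819
outer loop
vertex 1.617 -3.352 -2.578
vertex 0.542 -3.573 -2.921
vertex 2.083 -4.517 -3.284
endloop
endfacet
facet normal -0.323 0.809 0.491
outer loop
vertex 1.617 -3.352 -2.578
vertex 1.832 -2.542 -3.773
vertex 0.542 -3.573 -2.921
endloop
endfacet
facet normal 0.147 0.555 -0.819
outer loop
vertex 0.757 -2.763 -4.116
vertex 1.832 -2.542 -3.773
vertex 1.223 -3.928 -4.822
endloop
endfacet
facet normal 0.323 -0.809 -0.491
outer loop
vertex 2.298 -3.707 -4.479
vertex 2.083 -4.517 -3.284
vertex 1.223 -3.928 -4.822
endloop
endfacet
facet normal 0.147 0.555 -0.819
outer loop
vertex 1.223 -3.928 -4.822
vertex 1.832 -2.542 -3.773
vertex 2.298 -3.707 -4.479
endloop
endfacet
facet normal 0.935 0.193 0.299
outer loop
vertex 2.298 -3.707 -4.479
vertex 1.617 -3.352 -2.578
vertex 2.083 -4.517 -3.284
endloop
endfacet
facet normal 0.935 0.193 0.299
outer loop
vertex 1.832 -2.542 -3.773
vertex 1.617 -3.352 -2.578
vertex 2.298 -3.707 -4.479
endloop
endfacet
facet normal -0.622 0.361 -0.695
outer loop
vertex -4.037 -3.229 -1.842
vertex -3.825 -1.824 -1.303
vertex -2.573 -2.996 -3.03
endloop
endfacet
facet normal -0.140 -0.925 -0.354
outer loop
vertex -1.435 -3.656 -1.757
vertex -4.037 -3.229 -1.842
vertex -2.573 -2.996 -3.03
endloop
endfacet
facet normal -0.622 0.361 -0.695
outer loop
vertex -2.573 -2.996 -3.03
vertex -3.825 -1.824 -1.303
vertex -2.36 -1.59 -2.491
endloop
endfacet
facet normal 0.771 0.123 -0.625
outer loop
vertex -2.36 -1.59 -2.491
vertex -1.435 -3.656 -1.757
vertex -2.573 -2.996 -3.03
endloop
endfacet
facet normal -0.771 -0.123 0.625
outer loop
vertex -4.037 -3.229 -1.842
vertex -2.687 -2.484 -0.03
vertex -3.825 -1.824 -1.303
endloop
endfacet
facet normal -0.140 -0.924 -0.355
outer loop
vertex -2.9 -3.89 -0.569
vertex -4.037 -3.229 -1.842
vertex -1.435 -3.656 -1.757
endloop
endfacet
facet normal -0.771 -0.123 0.625
outer loop
vertex -2.9 -3.89 -0.569
vertex -2.687 -2.484 -0.03
vertex -4.037 -3.229 -1.842
endloop
endfacet
facet normal 0.140 0.925 0.354
outer loop
vertex -3.825 -1.824 -1.303
vertex -2.687 -2.484 -0.03
vertex -2.36 -1.59 -2.491
endloop
endfacet
facet normal 0.771 0.123 -0.625
outer loop
vertex -1.223 -2.251 -1.218
vertex -1.435 -3.656 -1.757
vertex -2.36 -1.59 -2.491
endloop
endfacet
facet normal 0.141 0.924 0.354
outer loop
vertex -2.36 -1.59 -2.491
vertex -2.687 -2.484 -0.03
vertex -1.223 -2.251 -1.218
endloop
endfacet
facet normal 0.622 -0.361 0.695
outer loop
vertex -1.223 -2.251 -1.218
vertex -2.9 -3.89 -0.569
vertex -1.435 -3.656 -1.757
endloop
endfacet
facet normal 0.622 -0.361 0.695
outer loop
vertex -2.687 -2.484 -0.03
vertex -2.9 -3.89 -0.569
vertex -1.223 -2.251 -1.218
endloop
endfacet

endsolid


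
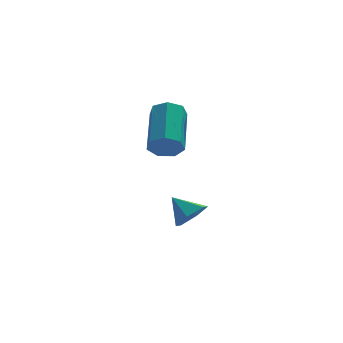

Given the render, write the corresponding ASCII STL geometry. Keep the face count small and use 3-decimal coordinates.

solid 
facet normal 0.549 -0.557 -0.623
outer loop
vertex 3.906 -2.913 -2.682
vertex 3.558 -2.573 -3.292
vertex 4.21 -2.265 -2.993
endloop
endfacet
facet normal 0.363 0.259 0.895
outer loop
vertex 3.906 -2.913 -2.682
vertex 4.21 -2.265 -2.993
vertex 2.922 -1.927 -2.568
endloop
endfacet
facet normal 0.549 -0.557 -0.623
outer loop
vertex 4.21 -2.265 -2.993
vertex 3.558 -2.573 -3.292
vertex 3.862 -1.925 -3.603
endloop
endfacet
facet normal 0.335 0.891 0.306
outer loop
vertex 4.21 -2.265 -2.993
vertex 3.862 -1.925 -3.603
vertex 2.922 -1.927 -2.568
endloop
endfacet
facet normal 0.548 -0.557 -0.625
outer loop
vertex 3.862 -1.925 -3.603
vertex 3.558 -2.573 -3.292
vertex 3.21 -2.232 -3.901
endloop
endfacet
facet normal -0.304 0.912 -0.274
outer loop
vertex 3.862 -1.925 -3.603
vertex 3.21 -2.232 -3.901
vertex 2.922 -1.927 -2.568
endloop
endfacet
facet normal 0.549 -0.555 -0.625
outer loop
vertex 3.21 -2.232 -3.901
vertex 3.558 -2.573 -3.292
vertex 2.907 -2.88 -3.591
endloop
endfacet
facet normal -0.916 0.301 -0.267
outer loop
vertex 3.21 -2.232 -3.901
vertex 2.907 -2.88 -3.591
vertex 2.922 -1.927 -2.568
endloop
endfacet
facet normal 0.549 -0.556 -0.624
outer loop
vertex 2.907 -2.88 -3.591
vertex 3.558 -2.573 -3.292
vertex 3.255 -3.221 -2.981
endloop
endfacet
facet normal -0.887 -0.331 0.321
outer loop
vertex 2.907 -2.88 -3.591
vertex 3.255 -3.221 -2.981
vertex 2.922 -1.927 -2.568
endloop
endfacet
facet normal 0.549 -0.556 -0.623
outer loop
vertex 3.255 -3.221 -2.981
vertex 3.558 -2.573 -3.292
vertex 3.906 -2.913 -2.682
endloop
endfacet
facet normal -0.248 -0.352 0.903
outer loop
vertex 3.255 -3.221 -2.981
vertex 3.906 -2.913 -2.682
vertex 2.922 -1.927 -2.568
endloop
endfacet
facet normal -0.195 -0.865 -0.462
outer loop
vertex 2.963 -3.511 0.984
vertex 2.482 -3.191 0.588
vertex 3.165 -3.277 0.461
endloop
endfacet
facet normal 0.923 -0.321 0.213
outer loop
vertex 2.963 -3.511 0.984
vertex 3.165 -3.277 0.461
vertex 3.378 -1.668 1.968
endloop
endfacet
facet normal 0.922 -0.323 0.214
outer loop
vertex 3.378 -1.668 1.968
vertex 3.165 -3.277 0.461
vertex 3.581 -1.435 1.445
endloop
endfacet
facet normal 0.195 0.866 0.461
outer loop
vertex 3.378 -1.668 1.968
vertex 3.581 -1.435 1.445
vertex 2.898 -1.349 1.572
endloop
endfacet
facet normal -0.195 -0.865 -0.462
outer loop
vertex 3.165 -3.277 0.461
vertex 2.482 -3.191 0.588
vertex 2.853 -2.979 0.034
endloop
endfacet
facet normal 0.835 0.100 -0.541
outer loop
vertex 3.165 -3.277 0.461
vertex 2.853 -2.979 0.034
vertex 3.581 -1.435 1.445
endloop
endfacet
facet normal 0.835 0.100 -0.540
outer loop
vertex 3.581 -1.435 1.445
vertex 2.853 -2.979 0.034
vertex 3.269 -1.136 1.018
endloop
endfacet
facet normal 0.195 0.865 0.463
outer loop
vertex 3.581 -1.435 1.445
vertex 3.269 -1.136 1.018
vertex 2.898 -1.349 1.572
endloop
endfacet
facet normal -0.196 -0.865 -0.462
outer loop
vertex 2.853 -2.979 0.034
vertex 2.482 -3.191 0.588
vertex 2.262 -2.84 0.024
endloop
endfacet
facet normal 0.120 0.446 -0.887
outer loop
vertex 2.853 -2.979 0.034
vertex 2.262 -2.84 0.024
vertex 3.269 -1.136 1.018
endloop
endfacet
facet normal 0.119 0.447 -0.887
outer loop
vertex 3.269 -1.136 1.018
vertex 2.262 -2.84 0.024
vertex 2.677 -0.998 1.008
endloop
endfacet
facet normal 0.194 0.865 0.462
outer loop
vertex 3.269 -1.136 1.018
vertex 2.677 -0.998 1.008
vertex 2.898 -1.349 1.572
endloop
endfacet
facet normal -0.195 -0.865 -0.462
outer loop
vertex 2.262 -2.84 0.024
vertex 2.482 -3.191 0.588
vertex 1.837 -2.966 0.439
endloop
endfacet
facet normal -0.687 0.457 -0.565
outer loop
vertex 2.262 -2.84 0.024
vertex 1.837 -2.966 0.439
vertex 2.677 -0.998 1.008
endloop
endfacet
facet normal -0.687 0.457 -0.566
outer loop
vertex 2.677 -0.998 1.008
vertex 1.837 -2.966 0.439
vertex 2.252 -1.123 1.423
endloop
endfacet
facet normal 0.196 0.865 0.462
outer loop
vertex 2.677 -0.998 1.008
vertex 2.252 -1.123 1.423
vertex 2.898 -1.349 1.572
endloop
endfacet
facet normal -0.195 -0.865 -0.463
outer loop
vertex 1.837 -2.966 0.439
vertex 2.482 -3.191 0.588
vertex 1.898 -3.262 0.966
endloop
endfacet
facet normal -0.976 0.123 0.182
outer loop
vertex 1.837 -2.966 0.439
vertex 1.898 -3.262 0.966
vertex 2.252 -1.123 1.423
endloop
endfacet
facet normal -0.976 0.123 0.182
outer loop
vertex 2.252 -1.123 1.423
vertex 1.898 -3.262 0.966
vertex 2.313 -1.419 1.95
endloop
endfacet
facet normal 0.196 0.865 0.463
outer loop
vertex 2.252 -1.123 1.423
vertex 2.313 -1.419 1.95
vertex 2.898 -1.349 1.572
endloop
endfacet
facet normal -0.194 -0.865 -0.463
outer loop
vertex 1.898 -3.262 0.966
vertex 2.482 -3.191 0.588
vertex 2.399 -3.504 1.208
endloop
endfacet
facet normal -0.529 -0.304 0.792
outer loop
vertex 1.898 -3.262 0.966
vertex 2.399 -3.504 1.208
vertex 2.313 -1.419 1.95
endloop
endfacet
facet normal -0.531 -0.304 0.791
outer loop
vertex 2.313 -1.419 1.95
vertex 2.399 -3.504 1.208
vertex 2.814 -1.661 2.193
endloop
endfacet
facet normal 0.194 0.866 0.461
outer loop
vertex 2.313 -1.419 1.95
vertex 2.814 -1.661 2.193
vertex 2.898 -1.349 1.572
endloop
endfacet
facet normal -0.194 -0.865 -0.463
outer loop
vertex 2.399 -3.504 1.208
vertex 2.482 -3.191 0.588
vertex 2.963 -3.511 0.984
endloop
endfacet
facet normal 0.314 -0.502 0.806
outer loop
vertex 2.399 -3.504 1.208
vertex 2.963 -3.511 0.984
vertex 2.814 -1.661 2.193
endloop
endfacet
facet normal 0.315 -0.501 0.806
outer loop
vertex 2.814 -1.661 2.193
vertex 2.963 -3.511 0.984
vertex 3.378 -1.668 1.968
endloop
endfacet
facet normal 0.195 0.866 0.461
outer loop
vertex 2.814 -1.661 2.193
vertex 3.378 -1.668 1.968
vertex 2.898 -1.349 1.572
endloop
endfacet

endsolid


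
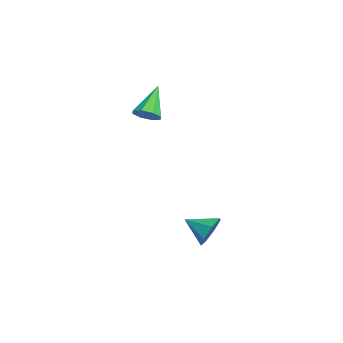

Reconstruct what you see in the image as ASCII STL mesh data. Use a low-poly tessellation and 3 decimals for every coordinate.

solid 
facet normal 0.658 -0.280 -0.699
outer loop
vertex -0.267 -0.255 3.203
vertex -0.845 -0.569 2.784
vertex -0.508 0.134 2.82
endloop
endfacet
facet normal 0.382 0.758 0.529
outer loop
vertex -0.267 -0.255 3.203
vertex -0.508 0.134 2.82
vertex -2.195 0.009 4.216
endloop
endfacet
facet normal 0.660 -0.280 -0.697
outer loop
vertex -0.508 0.134 2.82
vertex -0.845 -0.569 2.784
vertex -0.946 0.111 2.415
endloop
endfacet
facet normal -0.064 0.998 0.012
outer loop
vertex -0.508 0.134 2.82
vertex -0.946 0.111 2.415
vertex -2.195 0.009 4.216
endloop
endfacet
facet normal 0.658 -0.282 -0.699
outer loop
vertex -0.946 0.111 2.415
vertex -0.845 -0.569 2.784
vertex -1.326 -0.31 2.227
endloop
endfacet
facet normal -0.599 0.708 -0.375
outer loop
vertex -0.946 0.111 2.415
vertex -1.326 -0.31 2.227
vertex -2.195 0.009 4.216
endloop
endfacet
facet normal 0.657 -0.282 -0.699
outer loop
vertex -1.326 -0.31 2.227
vertex -0.845 -0.569 2.784
vertex -1.424 -0.882 2.366
endloop
endfacet
facet normal -0.911 0.057 -0.407
outer loop
vertex -1.326 -0.31 2.227
vertex -1.424 -0.882 2.366
vertex -2.195 0.009 4.216
endloop
endfacet
facet normal 0.657 -0.281 -0.699
outer loop
vertex -1.424 -0.882 2.366
vertex -0.845 -0.569 2.784
vertex -1.183 -1.271 2.749
endloop
endfacet
facet normal -0.818 -0.571 -0.066
outer loop
vertex -1.424 -0.882 2.366
vertex -1.183 -1.271 2.749
vertex -2.195 0.009 4.216
endloop
endfacet
facet normal 0.658 -0.282 -0.698
outer loop
vertex -1.183 -1.271 2.749
vertex -0.845 -0.569 2.784
vertex -0.744 -1.248 3.154
endloop
endfacet
facet normal -0.373 -0.811 0.450
outer loop
vertex -1.183 -1.271 2.749
vertex -0.744 -1.248 3.154
vertex -2.195 0.009 4.216
endloop
endfacet
facet normal 0.659 -0.282 -0.697
outer loop
vertex -0.744 -1.248 3.154
vertex -0.845 -0.569 2.784
vertex -0.365 -0.827 3.342
endloop
endfacet
facet normal 0.162 -0.521 0.838
outer loop
vertex -0.744 -1.248 3.154
vertex -0.365 -0.827 3.342
vertex -2.195 0.009 4.216
endloop
endfacet
facet normal 0.659 -0.282 -0.697
outer loop
vertex -0.365 -0.827 3.342
vertex -0.845 -0.569 2.784
vertex -0.267 -0.255 3.203
endloop
endfacet
facet normal 0.475 0.130 0.870
outer loop
vertex -0.365 -0.827 3.342
vertex -0.267 -0.255 3.203
vertex -2.195 0.009 4.216
endloop
endfacet
facet normal 0.356 0.855 -0.377
outer loop
vertex 3.952 1.992 -3.788
vertex 3.502 2.489 -3.087
vertex 4.397 2.117 -3.085
endloop
endfacet
facet normal 0.481 -0.864 -0.151
outer loop
vertex 3.952 1.992 -3.788
vertex 4.397 2.117 -3.085
vertex 2.978 1.231 -2.533
endloop
endfacet
facet normal 0.356 0.855 -0.376
outer loop
vertex 4.397 2.117 -3.085
vertex 3.502 2.489 -3.087
vertex 4.168 2.521 -2.383
endloop
endfacet
facet normal 0.587 -0.604 0.539
outer loop
vertex 4.397 2.117 -3.085
vertex 4.168 2.521 -2.383
vertex 2.978 1.231 -2.533
endloop
endfacet
facet normal 0.356 0.855 -0.376
outer loop
vertex 4.168 2.521 -2.383
vertex 3.502 2.489 -3.087
vertex 3.437 2.901 -2.211
endloop
endfacet
facet normal 0.115 -0.218 0.969
outer loop
vertex 4.168 2.521 -2.383
vertex 3.437 2.901 -2.211
vertex 2.978 1.231 -2.533
endloop
endfacet
facet normal 0.356 0.856 -0.376
outer loop
vertex 3.437 2.901 -2.211
vertex 3.502 2.489 -3.087
vertex 2.755 2.97 -2.699
endloop
endfacet
facet normal -0.582 0.003 0.813
outer loop
vertex 3.437 2.901 -2.211
vertex 2.755 2.97 -2.699
vertex 2.978 1.231 -2.533
endloop
endfacet
facet normal 0.355 0.856 -0.377
outer loop
vertex 2.755 2.97 -2.699
vertex 3.502 2.489 -3.087
vertex 2.634 2.677 -3.479
endloop
endfacet
facet normal -0.976 -0.107 0.191
outer loop
vertex 2.755 2.97 -2.699
vertex 2.634 2.677 -3.479
vertex 2.978 1.231 -2.533
endloop
endfacet
facet normal 0.356 0.855 -0.377
outer loop
vertex 2.634 2.677 -3.479
vertex 3.502 2.489 -3.087
vertex 3.167 2.242 -3.963
endloop
endfacet
facet normal -0.772 -0.466 -0.432
outer loop
vertex 2.634 2.677 -3.479
vertex 3.167 2.242 -3.963
vertex 2.978 1.231 -2.533
endloop
endfacet
facet normal 0.356 0.855 -0.377
outer loop
vertex 3.167 2.242 -3.963
vertex 3.502 2.489 -3.087
vertex 3.952 1.992 -3.788
endloop
endfacet
facet normal -0.125 -0.802 -0.584
outer loop
vertex 3.167 2.242 -3.963
vertex 3.952 1.992 -3.788
vertex 2.978 1.231 -2.533
endloop
endfacet

endsolid


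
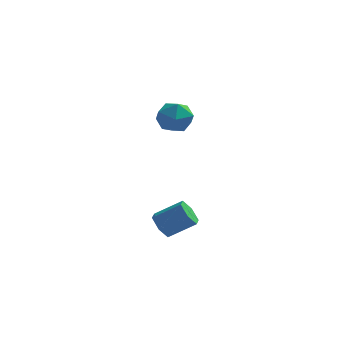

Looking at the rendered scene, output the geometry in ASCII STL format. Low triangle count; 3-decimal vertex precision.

solid 
facet normal -0.922 0.087 0.376
outer loop
vertex -3.171 3.45 2.856
vertex -2.878 2.65 3.758
vertex -2.696 3.866 3.924
endloop
endfacet
facet normal -0.721 0.691 0.052
outer loop
vertex -3.171 3.45 2.856
vertex -2.696 3.866 3.924
vertex -2.313 4.347 2.846
endloop
endfacet
facet normal -0.566 0.535 -0.627
outer loop
vertex -3.171 3.45 2.856
vertex -2.313 4.347 2.846
vertex -2.26 3.428 2.014
endloop
endfacet
facet normal -0.672 -0.165 -0.722
outer loop
vertex -3.171 3.45 2.856
vertex -2.26 3.428 2.014
vertex -2.609 2.379 2.578
endloop
endfacet
facet normal -0.892 -0.441 -0.102
outer loop
vertex -3.171 3.45 2.856
vertex -2.609 2.379 2.578
vertex -2.878 2.65 3.758
endloop
endfacet
facet normal -0.124 0.922 0.367
outer loop
vertex -2.313 4.347 2.846
vertex -2.696 3.866 3.924
vertex -1.491 4.101 3.742
endloop
endfacet
facet normal -0.450 -0.054 0.892
outer loop
vertex -2.696 3.866 3.924
vertex -2.878 2.65 3.758
vertex -1.84 3.052 4.306
endloop
endfacet
facet normal -0.400 -0.909 0.118
outer loop
vertex -2.878 2.65 3.758
vertex -2.609 2.379 2.578
vertex -1.787 2.133 3.474
endloop
endfacet
facet normal -0.044 -0.462 -0.886
outer loop
vertex -2.609 2.379 2.578
vertex -2.26 3.428 2.014
vertex -1.404 2.614 2.396
endloop
endfacet
facet normal 0.127 0.670 -0.732
outer loop
vertex -2.26 3.428 2.014
vertex -2.313 4.347 2.846
vertex -1.222 3.83 2.562
endloop
endfacet
facet normal 0.672 0.165 0.722
outer loop
vertex -0.929 3.03 3.464
vertex -1.491 4.101 3.742
vertex -1.84 3.052 4.306
endloop
endfacet
facet normal 0.566 -0.535 0.627
outer loop
vertex -0.929 3.03 3.464
vertex -1.84 3.052 4.306
vertex -1.787 2.133 3.474
endloop
endfacet
facet normal 0.721 -0.691 -0.052
outer loop
vertex -0.929 3.03 3.464
vertex -1.787 2.133 3.474
vertex -1.404 2.614 2.396
endloop
endfacet
facet normal 0.922 -0.087 -0.376
outer loop
vertex -0.929 3.03 3.464
vertex -1.404 2.614 2.396
vertex -1.222 3.83 2.562
endloop
endfacet
facet normal 0.892 0.441 0.102
outer loop
vertex -0.929 3.03 3.464
vertex -1.222 3.83 2.562
vertex -1.491 4.101 3.742
endloop
endfacet
facet normal 0.044 0.462 0.886
outer loop
vertex -1.84 3.052 4.306
vertex -1.491 4.101 3.742
vertex -2.696 3.866 3.924
endloop
endfacet
facet normal -0.127 -0.670 0.732
outer loop
vertex -1.787 2.133 3.474
vertex -1.84 3.052 4.306
vertex -2.878 2.65 3.758
endloop
endfacet
facet normal 0.124 -0.922 -0.367
outer loop
vertex -1.404 2.614 2.396
vertex -1.787 2.133 3.474
vertex -2.609 2.379 2.578
endloop
endfacet
facet normal 0.450 0.054 -0.892
outer loop
vertex -1.222 3.83 2.562
vertex -1.404 2.614 2.396
vertex -2.26 3.428 2.014
endloop
endfacet
facet normal 0.400 0.909 -0.118
outer loop
vertex -1.491 4.101 3.742
vertex -1.222 3.83 2.562
vertex -2.313 4.347 2.846
endloop
endfacet
facet normal -0.822 -0.160 -0.547
outer loop
vertex -0.918 -4.473 -2.293
vertex -1.394 -3.935 -1.735
vertex -0.978 -3.581 -2.463
endloop
endfacet
facet normal 0.566 -0.117 -0.816
outer loop
vertex -0.918 -4.473 -2.293
vertex -0.978 -3.581 -2.463
vertex 0.57 -4.184 -1.303
endloop
endfacet
facet normal 0.566 -0.117 -0.816
outer loop
vertex 0.57 -4.184 -1.303
vertex -0.978 -3.581 -2.463
vertex 0.51 -3.292 -1.473
endloop
endfacet
facet normal 0.822 0.160 0.547
outer loop
vertex 0.57 -4.184 -1.303
vertex 0.51 -3.292 -1.473
vertex 0.094 -3.645 -0.745
endloop
endfacet
facet normal -0.822 -0.160 -0.547
outer loop
vertex -0.978 -3.581 -2.463
vertex -1.394 -3.935 -1.735
vertex -1.454 -3.043 -1.905
endloop
endfacet
facet normal 0.226 0.790 -0.570
outer loop
vertex -0.978 -3.581 -2.463
vertex -1.454 -3.043 -1.905
vertex 0.51 -3.292 -1.473
endloop
endfacet
facet normal 0.226 0.790 -0.570
outer loop
vertex 0.51 -3.292 -1.473
vertex -1.454 -3.043 -1.905
vertex 0.034 -2.754 -0.915
endloop
endfacet
facet normal 0.822 0.160 0.547
outer loop
vertex 0.51 -3.292 -1.473
vertex 0.034 -2.754 -0.915
vertex 0.094 -3.645 -0.745
endloop
endfacet
facet normal -0.822 -0.160 -0.547
outer loop
vertex -1.454 -3.043 -1.905
vertex -1.394 -3.935 -1.735
vertex -1.87 -3.396 -1.177
endloop
endfacet
facet normal -0.340 0.908 0.246
outer loop
vertex -1.454 -3.043 -1.905
vertex -1.87 -3.396 -1.177
vertex 0.034 -2.754 -0.915
endloop
endfacet
facet normal -0.340 0.908 0.246
outer loop
vertex 0.034 -2.754 -0.915
vertex -1.87 -3.396 -1.177
vertex -0.382 -3.107 -0.187
endloop
endfacet
facet normal 0.822 0.160 0.547
outer loop
vertex 0.034 -2.754 -0.915
vertex -0.382 -3.107 -0.187
vertex 0.094 -3.645 -0.745
endloop
endfacet
facet normal -0.822 -0.160 -0.547
outer loop
vertex -1.87 -3.396 -1.177
vertex -1.394 -3.935 -1.735
vertex -1.81 -4.288 -1.007
endloop
endfacet
facet normal -0.566 0.117 0.816
outer loop
vertex -1.87 -3.396 -1.177
vertex -1.81 -4.288 -1.007
vertex -0.382 -3.107 -0.187
endloop
endfacet
facet normal -0.566 0.117 0.816
outer loop
vertex -0.382 -3.107 -0.187
vertex -1.81 -4.288 -1.007
vertex -0.322 -3.999 -0.017
endloop
endfacet
facet normal 0.822 0.160 0.547
outer loop
vertex -0.382 -3.107 -0.187
vertex -0.322 -3.999 -0.017
vertex 0.094 -3.645 -0.745
endloop
endfacet
facet normal -0.822 -0.160 -0.547
outer loop
vertex -1.81 -4.288 -1.007
vertex -1.394 -3.935 -1.735
vertex -1.334 -4.826 -1.565
endloop
endfacet
facet normal -0.226 -0.790 0.570
outer loop
vertex -1.81 -4.288 -1.007
vertex -1.334 -4.826 -1.565
vertex -0.322 -3.999 -0.017
endloop
endfacet
facet normal -0.226 -0.790 0.570
outer loop
vertex -0.322 -3.999 -0.017
vertex -1.334 -4.826 -1.565
vertex 0.154 -4.537 -0.575
endloop
endfacet
facet normal 0.822 0.160 0.547
outer loop
vertex -0.322 -3.999 -0.017
vertex 0.154 -4.537 -0.575
vertex 0.094 -3.645 -0.745
endloop
endfacet
facet normal -0.822 -0.160 -0.547
outer loop
vertex -1.334 -4.826 -1.565
vertex -1.394 -3.935 -1.735
vertex -0.918 -4.473 -2.293
endloop
endfacet
facet normal 0.340 -0.908 -0.246
outer loop
vertex -1.334 -4.826 -1.565
vertex -0.918 -4.473 -2.293
vertex 0.154 -4.537 -0.575
endloop
endfacet
facet normal 0.340 -0.908 -0.246
outer loop
vertex 0.154 -4.537 -0.575
vertex -0.918 -4.473 -2.293
vertex 0.57 -4.184 -1.303
endloop
endfacet
facet normal 0.822 0.160 0.547
outer loop
vertex 0.154 -4.537 -0.575
vertex 0.57 -4.184 -1.303
vertex 0.094 -3.645 -0.745
endloop
endfacet

endsolid


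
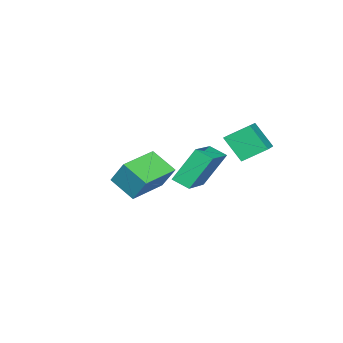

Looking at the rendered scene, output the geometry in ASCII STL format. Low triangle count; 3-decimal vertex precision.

solid 
facet normal -0.455 0.704 0.546
outer loop
vertex -2.97 2.601 1.422
vertex -1.706 3.143 1.776
vertex -3.019 3.493 0.23
endloop
endfacet
facet normal -0.890 -0.382 -0.249
outer loop
vertex -2.414 2.557 -0.496
vertex -2.97 2.601 1.422
vertex -3.019 3.493 0.23
endloop
endfacet
facet normal -0.455 0.704 0.546
outer loop
vertex -3.019 3.493 0.23
vertex -1.706 3.143 1.776
vertex -1.755 4.035 0.584
endloop
endfacet
facet normal -0.033 0.599 -0.800
outer loop
vertex -1.755 4.035 0.584
vertex -2.414 2.557 -0.496
vertex -3.019 3.493 0.23
endloop
endfacet
facet normal 0.033 -0.599 0.800
outer loop
vertex -2.97 2.601 1.422
vertex -1.101 2.207 1.05
vertex -1.706 3.143 1.776
endloop
endfacet
facet normal -0.890 -0.382 -0.249
outer loop
vertex -2.365 1.665 0.696
vertex -2.97 2.601 1.422
vertex -2.414 2.557 -0.496
endloop
endfacet
facet normal 0.033 -0.599 0.800
outer loop
vertex -2.365 1.665 0.696
vertex -1.101 2.207 1.05
vertex -2.97 2.601 1.422
endloop
endfacet
facet normal 0.890 0.382 0.249
outer loop
vertex -1.706 3.143 1.776
vertex -1.101 2.207 1.05
vertex -1.755 4.035 0.584
endloop
endfacet
facet normal -0.033 0.599 -0.800
outer loop
vertex -1.15 3.099 -0.142
vertex -2.414 2.557 -0.496
vertex -1.755 4.035 0.584
endloop
endfacet
facet normal 0.890 0.382 0.249
outer loop
vertex -1.755 4.035 0.584
vertex -1.101 2.207 1.05
vertex -1.15 3.099 -0.142
endloop
endfacet
facet normal 0.455 -0.704 -0.546
outer loop
vertex -1.15 3.099 -0.142
vertex -2.365 1.665 0.696
vertex -2.414 2.557 -0.496
endloop
endfacet
facet normal 0.455 -0.704 -0.546
outer loop
vertex -1.101 2.207 1.05
vertex -2.365 1.665 0.696
vertex -1.15 3.099 -0.142
endloop
endfacet
facet normal -0.992 0.079 0.097
outer loop
vertex -1.992 -2.079 -0.994
vertex -1.979 -0.861 -1.852
vertex -2.176 -2.923 -2.195
endloop
endfacet
facet normal -0.008 -0.818 0.576
outer loop
vertex -0.201 -3.079 -2.388
vertex -1.992 -2.079 -0.994
vertex -2.176 -2.923 -2.195
endloop
endfacet
facet normal -0.992 0.079 0.097
outer loop
vertex -2.176 -2.923 -2.195
vertex -1.979 -0.861 -1.852
vertex -2.163 -1.705 -3.053
endloop
endfacet
facet normal -0.124 -0.571 -0.812
outer loop
vertex -2.163 -1.705 -3.053
vertex -0.201 -3.079 -2.388
vertex -2.176 -2.923 -2.195
endloop
endfacet
facet normal 0.124 0.571 0.812
outer loop
vertex -1.992 -2.079 -0.994
vertex -0.004 -1.017 -2.045
vertex -1.979 -0.861 -1.852
endloop
endfacet
facet normal -0.008 -0.818 0.576
outer loop
vertex -0.017 -2.235 -1.187
vertex -1.992 -2.079 -0.994
vertex -0.201 -3.079 -2.388
endloop
endfacet
facet normal 0.124 0.571 0.812
outer loop
vertex -0.017 -2.235 -1.187
vertex -0.004 -1.017 -2.045
vertex -1.992 -2.079 -0.994
endloop
endfacet
facet normal 0.008 0.818 -0.576
outer loop
vertex -1.979 -0.861 -1.852
vertex -0.004 -1.017 -2.045
vertex -2.163 -1.705 -3.053
endloop
endfacet
facet normal -0.124 -0.571 -0.812
outer loop
vertex -0.188 -1.861 -3.246
vertex -0.201 -3.079 -2.388
vertex -2.163 -1.705 -3.053
endloop
endfacet
facet normal 0.008 0.818 -0.576
outer loop
vertex -2.163 -1.705 -3.053
vertex -0.004 -1.017 -2.045
vertex -0.188 -1.861 -3.246
endloop
endfacet
facet normal 0.992 -0.079 -0.097
outer loop
vertex -0.188 -1.861 -3.246
vertex -0.017 -2.235 -1.187
vertex -0.201 -3.079 -2.388
endloop
endfacet
facet normal 0.992 -0.079 -0.097
outer loop
vertex -0.004 -1.017 -2.045
vertex -0.017 -2.235 -1.187
vertex -0.188 -1.861 -3.246
endloop
endfacet
facet normal -0.364 0.366 0.856
outer loop
vertex 0.213 2.413 1.022
vertex 2.101 2.988 1.578
vertex 0.091 3.185 0.64
endloop
endfacet
facet normal -0.921 -0.280 -0.272
outer loop
vertex 0.779 2.492 -0.978
vertex 0.213 2.413 1.022
vertex 0.091 3.185 0.64
endloop
endfacet
facet normal -0.364 0.366 0.856
outer loop
vertex 0.091 3.185 0.64
vertex 2.101 2.988 1.578
vertex 1.979 3.76 1.196
endloop
endfacet
facet normal -0.141 0.887 -0.440
outer loop
vertex 1.979 3.76 1.196
vertex 0.779 2.492 -0.978
vertex 0.091 3.185 0.64
endloop
endfacet
facet normal 0.141 -0.887 0.440
outer loop
vertex 0.213 2.413 1.022
vertex 2.789 2.295 -0.04
vertex 2.101 2.988 1.578
endloop
endfacet
facet normal -0.921 -0.280 -0.272
outer loop
vertex 0.901 1.72 -0.596
vertex 0.213 2.413 1.022
vertex 0.779 2.492 -0.978
endloop
endfacet
facet normal 0.141 -0.887 0.440
outer loop
vertex 0.901 1.72 -0.596
vertex 2.789 2.295 -0.04
vertex 0.213 2.413 1.022
endloop
endfacet
facet normal 0.921 0.280 0.272
outer loop
vertex 2.101 2.988 1.578
vertex 2.789 2.295 -0.04
vertex 1.979 3.76 1.196
endloop
endfacet
facet normal -0.141 0.887 -0.440
outer loop
vertex 2.667 3.067 -0.422
vertex 0.779 2.492 -0.978
vertex 1.979 3.76 1.196
endloop
endfacet
facet normal 0.921 0.280 0.272
outer loop
vertex 1.979 3.76 1.196
vertex 2.789 2.295 -0.04
vertex 2.667 3.067 -0.422
endloop
endfacet
facet normal 0.364 -0.366 -0.856
outer loop
vertex 2.667 3.067 -0.422
vertex 0.901 1.72 -0.596
vertex 0.779 2.492 -0.978
endloop
endfacet
facet normal 0.364 -0.366 -0.856
outer loop
vertex 2.789 2.295 -0.04
vertex 0.901 1.72 -0.596
vertex 2.667 3.067 -0.422
endloop
endfacet

endsolid


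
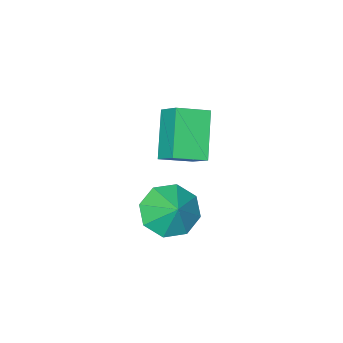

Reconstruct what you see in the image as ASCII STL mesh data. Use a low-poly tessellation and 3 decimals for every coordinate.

solid 
facet normal -0.875 0.355 -0.330
outer loop
vertex 0.502 -0.636 2.546
vertex 0.589 0.259 3.279
vertex 1.426 0.382 1.192
endloop
endfacet
facet normal -0.076 -0.772 -0.632
outer loop
vertex 2.511 -0.059 1.601
vertex 0.502 -0.636 2.546
vertex 1.426 0.382 1.192
endloop
endfacet
facet normal -0.874 0.356 -0.330
outer loop
vertex 1.426 0.382 1.192
vertex 0.589 0.259 3.279
vertex 1.514 1.277 1.925
endloop
endfacet
facet normal 0.479 0.528 -0.702
outer loop
vertex 1.514 1.277 1.925
vertex 2.511 -0.059 1.601
vertex 1.426 0.382 1.192
endloop
endfacet
facet normal -0.479 -0.528 0.701
outer loop
vertex 0.502 -0.636 2.546
vertex 1.674 -0.182 3.688
vertex 0.589 0.259 3.279
endloop
endfacet
facet normal -0.076 -0.772 -0.632
outer loop
vertex 1.586 -1.077 2.955
vertex 0.502 -0.636 2.546
vertex 2.511 -0.059 1.601
endloop
endfacet
facet normal -0.479 -0.527 0.702
outer loop
vertex 1.586 -1.077 2.955
vertex 1.674 -0.182 3.688
vertex 0.502 -0.636 2.546
endloop
endfacet
facet normal 0.075 0.772 0.632
outer loop
vertex 0.589 0.259 3.279
vertex 1.674 -0.182 3.688
vertex 1.514 1.277 1.925
endloop
endfacet
facet normal 0.479 0.528 -0.701
outer loop
vertex 2.598 0.836 2.334
vertex 2.511 -0.059 1.601
vertex 1.514 1.277 1.925
endloop
endfacet
facet normal 0.076 0.772 0.632
outer loop
vertex 1.514 1.277 1.925
vertex 1.674 -0.182 3.688
vertex 2.598 0.836 2.334
endloop
endfacet
facet normal 0.874 -0.355 0.330
outer loop
vertex 2.598 0.836 2.334
vertex 1.586 -1.077 2.955
vertex 2.511 -0.059 1.601
endloop
endfacet
facet normal 0.875 -0.356 0.329
outer loop
vertex 1.674 -0.182 3.688
vertex 1.586 -1.077 2.955
vertex 2.598 0.836 2.334
endloop
endfacet
facet normal -0.236 -0.677 -0.697
outer loop
vertex 2.903 0.718 -1.726
vertex 2.251 0.24 -1.041
vertex 2.148 1.014 -1.758
endloop
endfacet
facet normal 0.367 0.924 -0.106
outer loop
vertex 2.903 0.718 -1.726
vertex 2.148 1.014 -1.758
vertex 2.529 1.04 -0.219
endloop
endfacet
facet normal -0.236 -0.677 -0.697
outer loop
vertex 2.148 1.014 -1.758
vertex 2.251 0.24 -1.041
vertex 1.454 0.857 -1.37
endloop
endfacet
facet normal -0.203 0.979 0.034
outer loop
vertex 2.148 1.014 -1.758
vertex 1.454 0.857 -1.37
vertex 2.529 1.04 -0.219
endloop
endfacet
facet normal -0.237 -0.677 -0.697
outer loop
vertex 1.454 0.857 -1.37
vertex 2.251 0.24 -1.041
vertex 1.226 0.339 -0.789
endloop
endfacet
facet normal -0.565 0.713 0.414
outer loop
vertex 1.454 0.857 -1.37
vertex 1.226 0.339 -0.789
vertex 2.529 1.04 -0.219
endloop
endfacet
facet normal -0.237 -0.677 -0.697
outer loop
vertex 1.226 0.339 -0.789
vertex 2.251 0.24 -1.041
vertex 1.598 -0.237 -0.356
endloop
endfacet
facet normal -0.508 0.283 0.813
outer loop
vertex 1.226 0.339 -0.789
vertex 1.598 -0.237 -0.356
vertex 2.529 1.04 -0.219
endloop
endfacet
facet normal -0.236 -0.677 -0.697
outer loop
vertex 1.598 -0.237 -0.356
vertex 2.251 0.24 -1.041
vertex 2.353 -0.533 -0.324
endloop
endfacet
facet normal -0.065 -0.059 0.996
outer loop
vertex 1.598 -0.237 -0.356
vertex 2.353 -0.533 -0.324
vertex 2.529 1.04 -0.219
endloop
endfacet
facet normal -0.236 -0.677 -0.697
outer loop
vertex 2.353 -0.533 -0.324
vertex 2.251 0.24 -1.041
vertex 3.048 -0.376 -0.712
endloop
endfacet
facet normal 0.504 -0.114 0.856
outer loop
vertex 2.353 -0.533 -0.324
vertex 3.048 -0.376 -0.712
vertex 2.529 1.04 -0.219
endloop
endfacet
facet normal -0.236 -0.677 -0.697
outer loop
vertex 3.048 -0.376 -0.712
vertex 2.251 0.24 -1.041
vertex 3.276 0.142 -1.293
endloop
endfacet
facet normal 0.866 0.152 0.476
outer loop
vertex 3.048 -0.376 -0.712
vertex 3.276 0.142 -1.293
vertex 2.529 1.04 -0.219
endloop
endfacet
facet normal -0.236 -0.677 -0.697
outer loop
vertex 3.276 0.142 -1.293
vertex 2.251 0.24 -1.041
vertex 2.903 0.718 -1.726
endloop
endfacet
facet normal 0.810 0.582 0.077
outer loop
vertex 3.276 0.142 -1.293
vertex 2.903 0.718 -1.726
vertex 2.529 1.04 -0.219
endloop
endfacet

endsolid
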